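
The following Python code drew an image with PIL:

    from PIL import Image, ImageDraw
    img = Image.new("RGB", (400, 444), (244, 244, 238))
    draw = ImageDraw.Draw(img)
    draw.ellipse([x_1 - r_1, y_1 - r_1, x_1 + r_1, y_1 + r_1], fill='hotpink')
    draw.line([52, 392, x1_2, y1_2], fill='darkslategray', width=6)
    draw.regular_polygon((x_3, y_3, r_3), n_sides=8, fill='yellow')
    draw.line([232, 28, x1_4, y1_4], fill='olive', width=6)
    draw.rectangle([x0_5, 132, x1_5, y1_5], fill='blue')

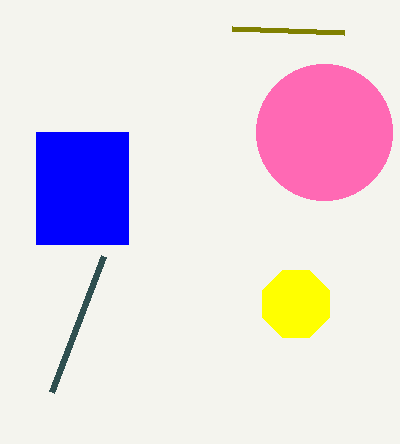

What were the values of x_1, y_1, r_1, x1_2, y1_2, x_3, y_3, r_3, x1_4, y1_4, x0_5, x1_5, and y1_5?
x_1 = 324
y_1 = 132
r_1 = 68
x1_2 = 104
y1_2 = 256
x_3 = 296
y_3 = 304
r_3 = 36
x1_4 = 344
y1_4 = 32
x0_5 = 36
x1_5 = 128
y1_5 = 244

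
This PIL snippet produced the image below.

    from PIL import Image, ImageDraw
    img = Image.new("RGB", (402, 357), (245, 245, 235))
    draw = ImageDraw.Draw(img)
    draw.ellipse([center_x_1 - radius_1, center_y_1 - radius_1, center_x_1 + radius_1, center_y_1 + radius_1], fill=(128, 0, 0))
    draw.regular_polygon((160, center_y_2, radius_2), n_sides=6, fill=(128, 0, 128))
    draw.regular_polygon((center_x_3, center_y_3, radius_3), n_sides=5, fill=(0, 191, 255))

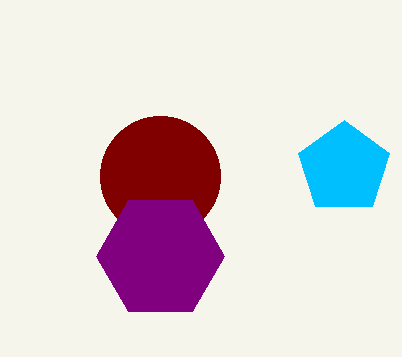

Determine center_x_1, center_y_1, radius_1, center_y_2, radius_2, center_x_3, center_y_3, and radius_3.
center_x_1 = 160, center_y_1 = 176, radius_1 = 60, center_y_2 = 256, radius_2 = 64, center_x_3 = 344, center_y_3 = 168, radius_3 = 48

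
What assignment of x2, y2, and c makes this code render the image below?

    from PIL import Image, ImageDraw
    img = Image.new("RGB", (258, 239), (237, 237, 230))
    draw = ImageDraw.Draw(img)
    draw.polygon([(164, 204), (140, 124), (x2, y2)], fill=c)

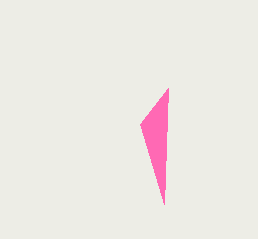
x2 = 168, y2 = 88, c = 'hotpink'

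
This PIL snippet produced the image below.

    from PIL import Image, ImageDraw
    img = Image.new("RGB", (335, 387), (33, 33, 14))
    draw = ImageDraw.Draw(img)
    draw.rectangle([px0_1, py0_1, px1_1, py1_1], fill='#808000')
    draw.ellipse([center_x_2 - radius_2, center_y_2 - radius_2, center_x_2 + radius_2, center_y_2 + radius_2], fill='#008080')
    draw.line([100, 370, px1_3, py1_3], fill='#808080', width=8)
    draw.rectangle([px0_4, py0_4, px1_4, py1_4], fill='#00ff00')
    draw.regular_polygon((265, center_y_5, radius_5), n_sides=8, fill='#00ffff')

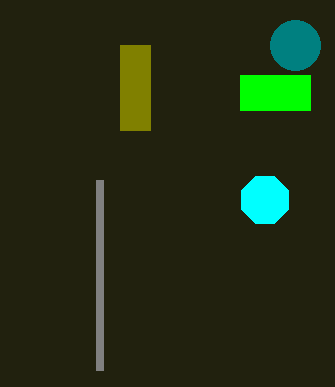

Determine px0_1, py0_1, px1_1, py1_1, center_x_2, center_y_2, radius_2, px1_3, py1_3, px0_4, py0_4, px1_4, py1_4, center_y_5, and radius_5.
px0_1 = 120, py0_1 = 45, px1_1 = 150, py1_1 = 130, center_x_2 = 295, center_y_2 = 45, radius_2 = 25, px1_3 = 100, py1_3 = 180, px0_4 = 240, py0_4 = 75, px1_4 = 310, py1_4 = 110, center_y_5 = 200, radius_5 = 25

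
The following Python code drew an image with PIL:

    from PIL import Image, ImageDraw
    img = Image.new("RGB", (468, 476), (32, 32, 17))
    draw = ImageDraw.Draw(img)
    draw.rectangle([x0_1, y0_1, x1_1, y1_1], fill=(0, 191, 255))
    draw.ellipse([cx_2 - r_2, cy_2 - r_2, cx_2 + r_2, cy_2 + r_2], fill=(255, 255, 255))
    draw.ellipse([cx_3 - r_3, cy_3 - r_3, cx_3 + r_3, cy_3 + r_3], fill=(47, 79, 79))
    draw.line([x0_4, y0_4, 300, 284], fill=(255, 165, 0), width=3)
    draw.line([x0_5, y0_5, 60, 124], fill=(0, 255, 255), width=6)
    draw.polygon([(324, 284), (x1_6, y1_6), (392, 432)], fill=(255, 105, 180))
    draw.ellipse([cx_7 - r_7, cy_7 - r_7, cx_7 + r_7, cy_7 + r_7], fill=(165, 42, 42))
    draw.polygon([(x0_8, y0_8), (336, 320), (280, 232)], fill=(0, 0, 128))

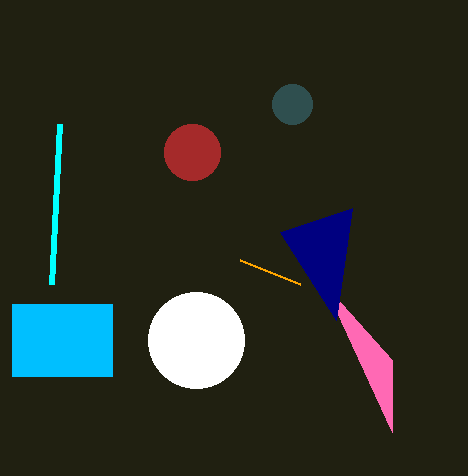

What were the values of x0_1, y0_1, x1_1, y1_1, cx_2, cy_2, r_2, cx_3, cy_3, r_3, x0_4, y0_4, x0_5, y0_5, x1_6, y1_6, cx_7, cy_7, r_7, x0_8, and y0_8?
x0_1 = 12; y0_1 = 304; x1_1 = 112; y1_1 = 376; cx_2 = 196; cy_2 = 340; r_2 = 48; cx_3 = 292; cy_3 = 104; r_3 = 20; x0_4 = 240; y0_4 = 260; x0_5 = 52; y0_5 = 284; x1_6 = 392; y1_6 = 360; cx_7 = 192; cy_7 = 152; r_7 = 28; x0_8 = 352; y0_8 = 208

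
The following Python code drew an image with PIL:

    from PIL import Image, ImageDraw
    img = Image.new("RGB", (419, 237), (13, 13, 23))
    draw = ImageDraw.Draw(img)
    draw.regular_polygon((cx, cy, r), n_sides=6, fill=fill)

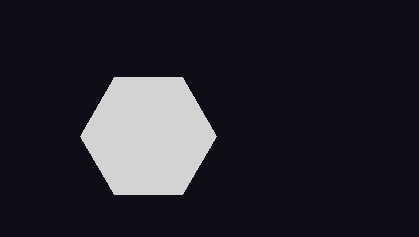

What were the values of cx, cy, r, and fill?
cx = 148
cy = 136
r = 68
fill = 'lightgray'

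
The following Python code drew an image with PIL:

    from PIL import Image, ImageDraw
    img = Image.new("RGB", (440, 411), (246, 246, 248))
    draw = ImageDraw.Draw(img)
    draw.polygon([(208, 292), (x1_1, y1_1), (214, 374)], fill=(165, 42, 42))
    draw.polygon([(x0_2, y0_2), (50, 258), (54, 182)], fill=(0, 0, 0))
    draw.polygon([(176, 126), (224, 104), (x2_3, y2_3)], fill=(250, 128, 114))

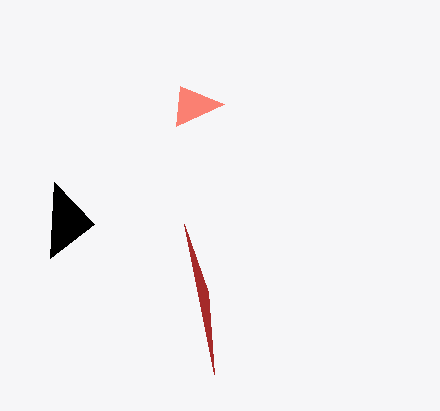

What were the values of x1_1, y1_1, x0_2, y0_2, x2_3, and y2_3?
x1_1 = 184, y1_1 = 224, x0_2 = 94, y0_2 = 224, x2_3 = 180, y2_3 = 86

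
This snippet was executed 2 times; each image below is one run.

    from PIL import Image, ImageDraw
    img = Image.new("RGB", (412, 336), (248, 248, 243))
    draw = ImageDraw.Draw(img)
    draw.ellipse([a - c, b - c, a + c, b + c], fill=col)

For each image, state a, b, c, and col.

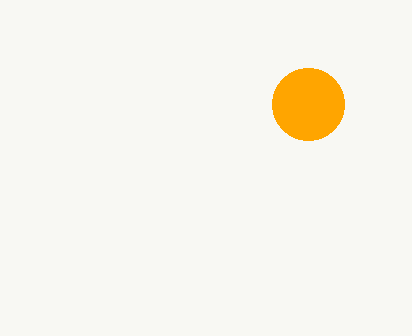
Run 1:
a = 308, b = 104, c = 36, col = 'orange'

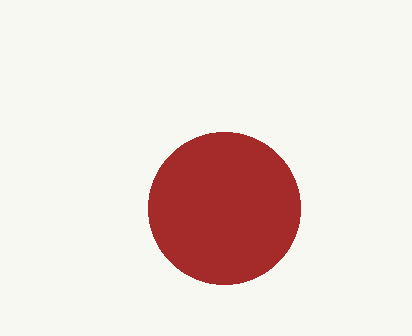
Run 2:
a = 224; b = 208; c = 76; col = 'brown'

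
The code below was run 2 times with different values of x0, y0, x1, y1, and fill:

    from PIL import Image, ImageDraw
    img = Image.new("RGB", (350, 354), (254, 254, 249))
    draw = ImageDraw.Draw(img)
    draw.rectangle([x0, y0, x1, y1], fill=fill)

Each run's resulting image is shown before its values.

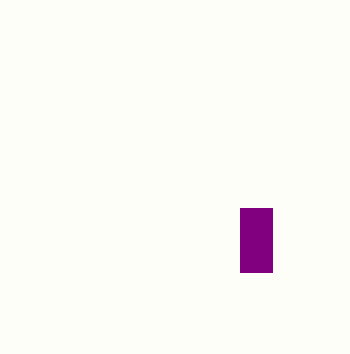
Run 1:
x0 = 240, y0 = 208, x1 = 272, y1 = 272, fill = 'purple'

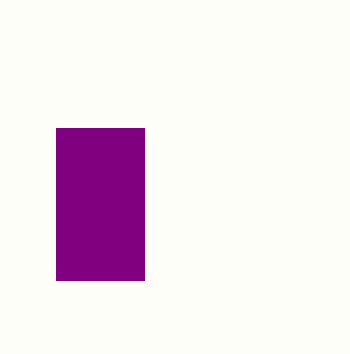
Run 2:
x0 = 56, y0 = 128, x1 = 144, y1 = 280, fill = 'purple'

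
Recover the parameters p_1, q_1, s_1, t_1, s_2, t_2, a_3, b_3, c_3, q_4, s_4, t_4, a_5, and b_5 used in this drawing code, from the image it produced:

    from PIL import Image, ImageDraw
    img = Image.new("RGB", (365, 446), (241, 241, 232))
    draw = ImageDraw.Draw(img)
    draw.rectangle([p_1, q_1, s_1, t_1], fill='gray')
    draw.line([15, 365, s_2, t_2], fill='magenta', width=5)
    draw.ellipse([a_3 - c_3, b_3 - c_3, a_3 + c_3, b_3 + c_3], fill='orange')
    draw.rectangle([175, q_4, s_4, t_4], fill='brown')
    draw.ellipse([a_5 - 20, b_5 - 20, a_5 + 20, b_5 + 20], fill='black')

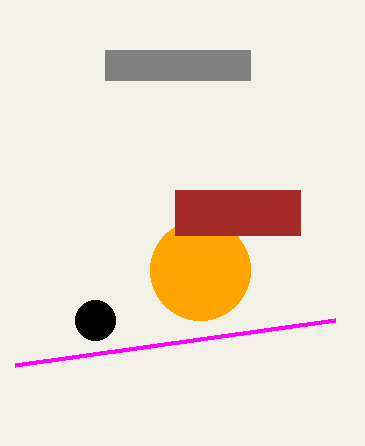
p_1 = 105
q_1 = 50
s_1 = 250
t_1 = 80
s_2 = 335
t_2 = 320
a_3 = 200
b_3 = 270
c_3 = 50
q_4 = 190
s_4 = 300
t_4 = 235
a_5 = 95
b_5 = 320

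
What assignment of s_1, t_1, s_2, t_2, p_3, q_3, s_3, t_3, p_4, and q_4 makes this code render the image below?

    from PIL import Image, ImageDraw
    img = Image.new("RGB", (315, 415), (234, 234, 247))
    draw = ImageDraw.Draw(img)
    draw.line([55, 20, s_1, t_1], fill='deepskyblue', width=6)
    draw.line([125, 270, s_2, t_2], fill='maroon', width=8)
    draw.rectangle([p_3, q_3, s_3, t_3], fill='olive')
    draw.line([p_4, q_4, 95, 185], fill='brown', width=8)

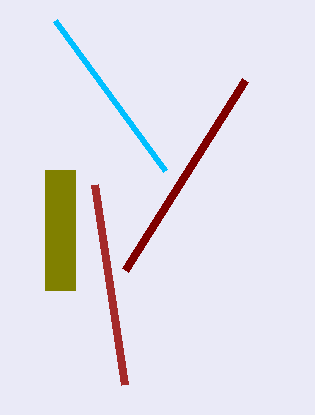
s_1 = 165, t_1 = 170, s_2 = 245, t_2 = 80, p_3 = 45, q_3 = 170, s_3 = 75, t_3 = 290, p_4 = 125, q_4 = 385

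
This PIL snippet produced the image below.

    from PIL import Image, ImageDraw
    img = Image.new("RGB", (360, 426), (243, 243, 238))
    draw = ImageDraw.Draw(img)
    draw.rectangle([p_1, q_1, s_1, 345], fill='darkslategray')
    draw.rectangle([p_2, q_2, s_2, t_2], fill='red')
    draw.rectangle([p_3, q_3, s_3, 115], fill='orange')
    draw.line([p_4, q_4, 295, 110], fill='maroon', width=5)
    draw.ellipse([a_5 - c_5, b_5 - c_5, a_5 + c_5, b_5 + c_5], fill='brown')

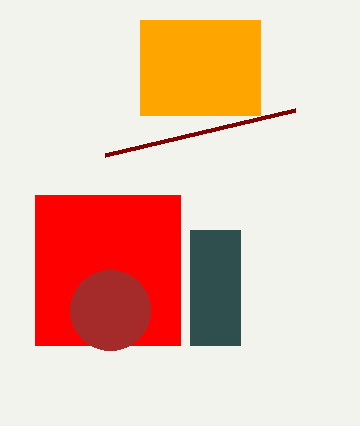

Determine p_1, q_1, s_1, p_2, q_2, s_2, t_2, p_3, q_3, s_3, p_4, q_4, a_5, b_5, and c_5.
p_1 = 190
q_1 = 230
s_1 = 240
p_2 = 35
q_2 = 195
s_2 = 180
t_2 = 345
p_3 = 140
q_3 = 20
s_3 = 260
p_4 = 105
q_4 = 155
a_5 = 110
b_5 = 310
c_5 = 40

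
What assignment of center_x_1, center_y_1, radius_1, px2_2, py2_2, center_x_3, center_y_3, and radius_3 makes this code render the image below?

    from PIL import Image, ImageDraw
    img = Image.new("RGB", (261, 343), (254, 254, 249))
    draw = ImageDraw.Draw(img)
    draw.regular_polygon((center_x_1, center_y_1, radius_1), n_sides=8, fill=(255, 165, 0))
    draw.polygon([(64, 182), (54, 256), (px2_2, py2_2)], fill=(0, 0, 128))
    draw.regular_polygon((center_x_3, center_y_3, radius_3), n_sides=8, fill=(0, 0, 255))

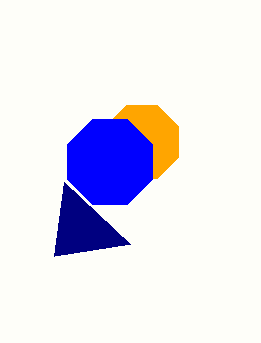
center_x_1 = 142, center_y_1 = 142, radius_1 = 40, px2_2 = 130, py2_2 = 244, center_x_3 = 110, center_y_3 = 162, radius_3 = 46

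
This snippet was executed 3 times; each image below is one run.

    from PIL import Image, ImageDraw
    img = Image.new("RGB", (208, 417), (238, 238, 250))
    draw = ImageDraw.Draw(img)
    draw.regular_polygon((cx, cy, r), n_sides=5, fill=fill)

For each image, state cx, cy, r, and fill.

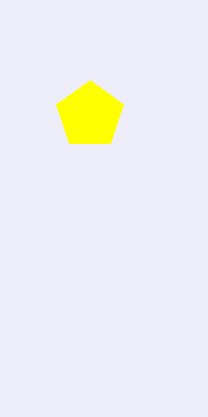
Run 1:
cx = 90, cy = 115, r = 35, fill = 'yellow'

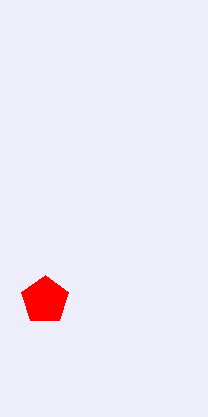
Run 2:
cx = 45; cy = 300; r = 25; fill = 'red'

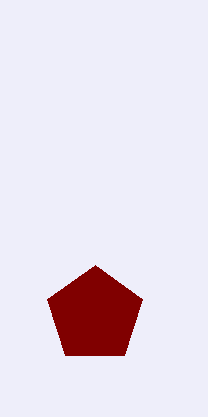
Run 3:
cx = 95
cy = 315
r = 50
fill = 'maroon'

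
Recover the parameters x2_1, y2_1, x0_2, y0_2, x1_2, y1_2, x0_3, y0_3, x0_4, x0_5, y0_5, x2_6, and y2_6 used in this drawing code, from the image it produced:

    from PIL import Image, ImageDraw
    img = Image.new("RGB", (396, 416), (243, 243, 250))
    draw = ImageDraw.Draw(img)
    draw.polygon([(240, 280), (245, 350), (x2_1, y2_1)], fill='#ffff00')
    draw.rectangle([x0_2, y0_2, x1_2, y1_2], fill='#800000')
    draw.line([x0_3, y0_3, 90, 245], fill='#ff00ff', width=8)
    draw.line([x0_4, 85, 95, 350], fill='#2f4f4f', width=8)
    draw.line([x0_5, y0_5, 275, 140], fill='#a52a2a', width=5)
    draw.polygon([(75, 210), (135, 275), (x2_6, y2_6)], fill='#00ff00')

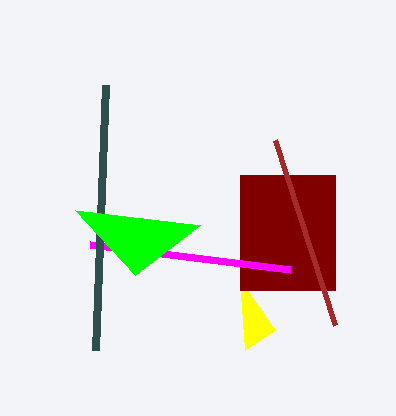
x2_1 = 275, y2_1 = 330, x0_2 = 240, y0_2 = 175, x1_2 = 335, y1_2 = 290, x0_3 = 290, y0_3 = 270, x0_4 = 105, x0_5 = 335, y0_5 = 325, x2_6 = 200, y2_6 = 225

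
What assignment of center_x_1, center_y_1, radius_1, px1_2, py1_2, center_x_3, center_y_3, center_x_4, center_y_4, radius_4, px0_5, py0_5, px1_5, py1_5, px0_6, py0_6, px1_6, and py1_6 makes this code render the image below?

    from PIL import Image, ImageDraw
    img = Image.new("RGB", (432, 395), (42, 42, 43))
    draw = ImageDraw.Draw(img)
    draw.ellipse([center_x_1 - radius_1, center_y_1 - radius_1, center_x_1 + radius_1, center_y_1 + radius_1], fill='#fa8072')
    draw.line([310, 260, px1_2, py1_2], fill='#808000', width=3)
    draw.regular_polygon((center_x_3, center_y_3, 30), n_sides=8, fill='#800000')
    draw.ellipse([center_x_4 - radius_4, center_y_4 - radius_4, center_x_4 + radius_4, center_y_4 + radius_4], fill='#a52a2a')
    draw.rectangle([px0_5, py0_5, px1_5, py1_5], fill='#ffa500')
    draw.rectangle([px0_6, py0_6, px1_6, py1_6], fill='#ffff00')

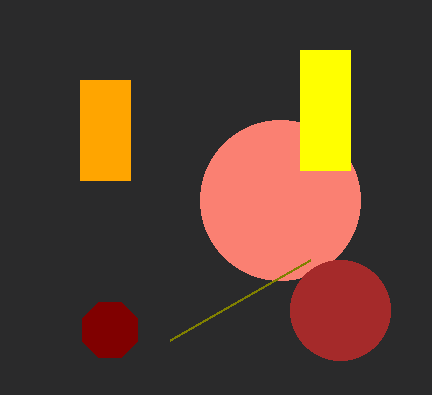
center_x_1 = 280; center_y_1 = 200; radius_1 = 80; px1_2 = 170; py1_2 = 340; center_x_3 = 110; center_y_3 = 330; center_x_4 = 340; center_y_4 = 310; radius_4 = 50; px0_5 = 80; py0_5 = 80; px1_5 = 130; py1_5 = 180; px0_6 = 300; py0_6 = 50; px1_6 = 350; py1_6 = 170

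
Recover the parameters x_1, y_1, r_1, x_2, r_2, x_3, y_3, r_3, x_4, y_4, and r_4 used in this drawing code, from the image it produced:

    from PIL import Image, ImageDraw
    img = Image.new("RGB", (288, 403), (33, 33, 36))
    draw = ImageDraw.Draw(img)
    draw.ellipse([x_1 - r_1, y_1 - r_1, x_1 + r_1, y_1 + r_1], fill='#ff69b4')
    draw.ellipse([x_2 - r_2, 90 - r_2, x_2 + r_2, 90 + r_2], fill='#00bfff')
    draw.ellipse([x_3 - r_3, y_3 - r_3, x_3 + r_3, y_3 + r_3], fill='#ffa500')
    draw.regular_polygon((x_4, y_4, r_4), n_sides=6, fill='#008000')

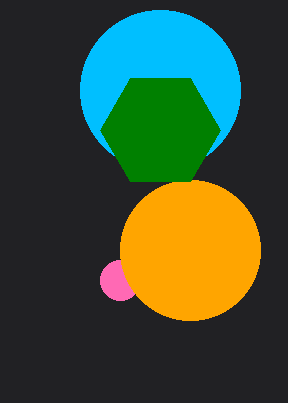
x_1 = 120, y_1 = 280, r_1 = 20, x_2 = 160, r_2 = 80, x_3 = 190, y_3 = 250, r_3 = 70, x_4 = 160, y_4 = 130, r_4 = 60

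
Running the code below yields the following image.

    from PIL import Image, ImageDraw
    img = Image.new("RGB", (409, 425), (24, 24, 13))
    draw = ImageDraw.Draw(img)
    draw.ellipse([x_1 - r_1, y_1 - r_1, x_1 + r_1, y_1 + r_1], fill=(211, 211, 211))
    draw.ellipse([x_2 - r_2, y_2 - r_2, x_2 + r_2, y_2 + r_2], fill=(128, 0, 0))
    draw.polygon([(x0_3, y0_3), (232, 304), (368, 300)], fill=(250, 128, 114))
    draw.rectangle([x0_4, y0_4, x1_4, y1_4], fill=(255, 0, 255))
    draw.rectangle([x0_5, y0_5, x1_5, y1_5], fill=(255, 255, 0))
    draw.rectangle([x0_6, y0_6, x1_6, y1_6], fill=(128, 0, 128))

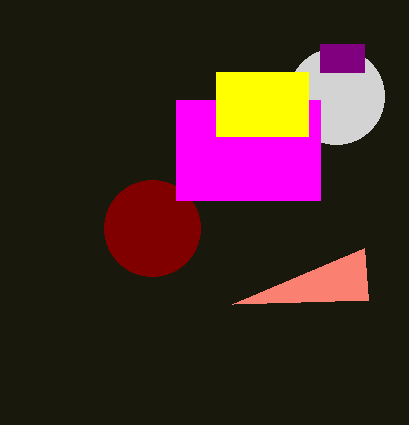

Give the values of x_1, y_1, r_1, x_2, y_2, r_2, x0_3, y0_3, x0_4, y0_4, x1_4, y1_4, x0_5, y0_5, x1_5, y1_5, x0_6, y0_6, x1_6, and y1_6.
x_1 = 336
y_1 = 96
r_1 = 48
x_2 = 152
y_2 = 228
r_2 = 48
x0_3 = 364
y0_3 = 248
x0_4 = 176
y0_4 = 100
x1_4 = 320
y1_4 = 200
x0_5 = 216
y0_5 = 72
x1_5 = 308
y1_5 = 136
x0_6 = 320
y0_6 = 44
x1_6 = 364
y1_6 = 72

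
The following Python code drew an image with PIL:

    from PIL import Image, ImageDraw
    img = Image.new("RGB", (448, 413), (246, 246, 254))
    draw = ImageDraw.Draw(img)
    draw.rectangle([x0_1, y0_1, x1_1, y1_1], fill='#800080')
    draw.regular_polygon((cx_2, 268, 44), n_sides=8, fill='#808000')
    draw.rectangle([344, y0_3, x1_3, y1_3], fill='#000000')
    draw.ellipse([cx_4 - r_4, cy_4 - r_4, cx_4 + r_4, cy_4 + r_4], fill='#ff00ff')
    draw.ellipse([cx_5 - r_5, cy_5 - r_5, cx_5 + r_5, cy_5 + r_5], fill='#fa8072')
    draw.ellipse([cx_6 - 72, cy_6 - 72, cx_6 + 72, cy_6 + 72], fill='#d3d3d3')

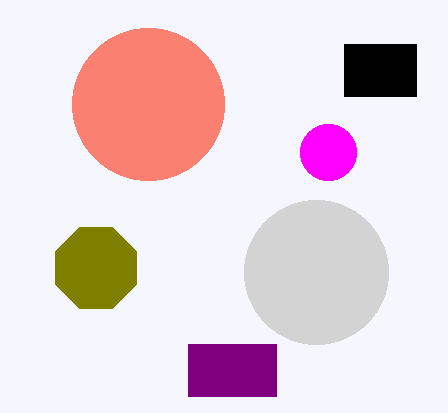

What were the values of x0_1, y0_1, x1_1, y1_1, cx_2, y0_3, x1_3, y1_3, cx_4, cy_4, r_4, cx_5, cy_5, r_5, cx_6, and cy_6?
x0_1 = 188, y0_1 = 344, x1_1 = 276, y1_1 = 396, cx_2 = 96, y0_3 = 44, x1_3 = 416, y1_3 = 96, cx_4 = 328, cy_4 = 152, r_4 = 28, cx_5 = 148, cy_5 = 104, r_5 = 76, cx_6 = 316, cy_6 = 272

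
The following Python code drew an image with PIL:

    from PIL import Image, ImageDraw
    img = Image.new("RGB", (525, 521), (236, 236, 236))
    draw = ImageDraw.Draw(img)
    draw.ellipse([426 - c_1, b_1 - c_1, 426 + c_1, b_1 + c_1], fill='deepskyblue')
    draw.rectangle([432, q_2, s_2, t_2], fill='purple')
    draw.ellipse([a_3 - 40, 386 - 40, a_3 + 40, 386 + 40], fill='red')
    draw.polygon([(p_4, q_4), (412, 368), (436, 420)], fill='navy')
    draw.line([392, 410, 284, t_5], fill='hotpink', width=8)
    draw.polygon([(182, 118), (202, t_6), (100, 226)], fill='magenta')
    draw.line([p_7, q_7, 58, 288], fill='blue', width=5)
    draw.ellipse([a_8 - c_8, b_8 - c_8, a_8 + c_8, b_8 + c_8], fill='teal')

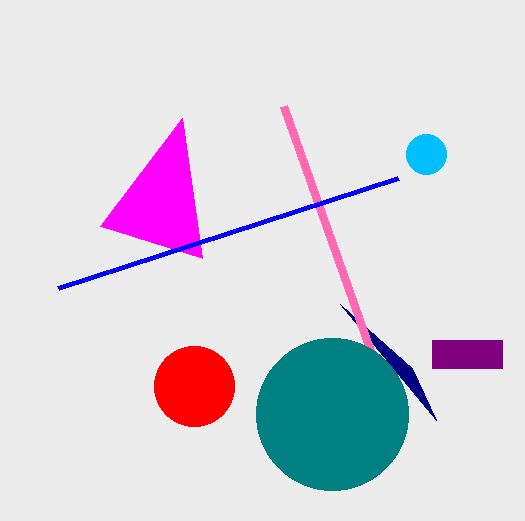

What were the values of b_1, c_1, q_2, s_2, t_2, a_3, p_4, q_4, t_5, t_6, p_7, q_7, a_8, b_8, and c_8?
b_1 = 154; c_1 = 20; q_2 = 340; s_2 = 502; t_2 = 368; a_3 = 194; p_4 = 340; q_4 = 304; t_5 = 106; t_6 = 258; p_7 = 398; q_7 = 178; a_8 = 332; b_8 = 414; c_8 = 76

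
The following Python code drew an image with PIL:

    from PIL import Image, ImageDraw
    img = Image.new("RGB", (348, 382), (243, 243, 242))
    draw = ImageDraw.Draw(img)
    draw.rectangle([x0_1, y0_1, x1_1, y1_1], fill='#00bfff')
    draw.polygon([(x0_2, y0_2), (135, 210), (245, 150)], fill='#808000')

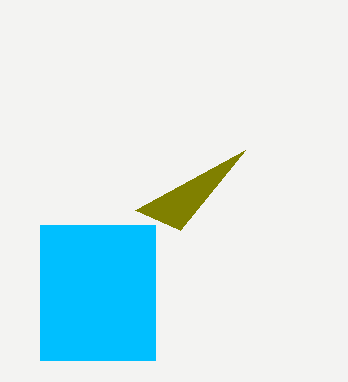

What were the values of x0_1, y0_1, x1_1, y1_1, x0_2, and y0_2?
x0_1 = 40; y0_1 = 225; x1_1 = 155; y1_1 = 360; x0_2 = 180; y0_2 = 230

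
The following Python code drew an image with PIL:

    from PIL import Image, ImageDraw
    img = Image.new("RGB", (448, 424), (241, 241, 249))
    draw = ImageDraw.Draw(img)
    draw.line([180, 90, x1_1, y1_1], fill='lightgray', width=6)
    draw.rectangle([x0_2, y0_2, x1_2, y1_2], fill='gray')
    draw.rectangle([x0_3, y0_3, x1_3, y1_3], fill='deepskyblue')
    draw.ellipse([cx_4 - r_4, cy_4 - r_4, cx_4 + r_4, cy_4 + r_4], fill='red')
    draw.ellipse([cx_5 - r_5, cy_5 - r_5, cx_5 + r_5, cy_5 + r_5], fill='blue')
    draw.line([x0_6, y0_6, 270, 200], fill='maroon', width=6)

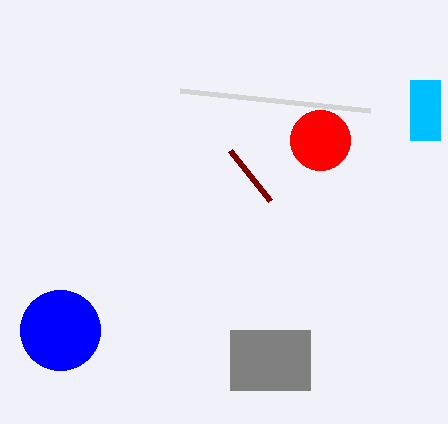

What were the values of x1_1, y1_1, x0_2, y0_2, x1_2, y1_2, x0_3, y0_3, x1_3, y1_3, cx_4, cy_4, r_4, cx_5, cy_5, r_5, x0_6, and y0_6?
x1_1 = 370; y1_1 = 110; x0_2 = 230; y0_2 = 330; x1_2 = 310; y1_2 = 390; x0_3 = 410; y0_3 = 80; x1_3 = 440; y1_3 = 140; cx_4 = 320; cy_4 = 140; r_4 = 30; cx_5 = 60; cy_5 = 330; r_5 = 40; x0_6 = 230; y0_6 = 150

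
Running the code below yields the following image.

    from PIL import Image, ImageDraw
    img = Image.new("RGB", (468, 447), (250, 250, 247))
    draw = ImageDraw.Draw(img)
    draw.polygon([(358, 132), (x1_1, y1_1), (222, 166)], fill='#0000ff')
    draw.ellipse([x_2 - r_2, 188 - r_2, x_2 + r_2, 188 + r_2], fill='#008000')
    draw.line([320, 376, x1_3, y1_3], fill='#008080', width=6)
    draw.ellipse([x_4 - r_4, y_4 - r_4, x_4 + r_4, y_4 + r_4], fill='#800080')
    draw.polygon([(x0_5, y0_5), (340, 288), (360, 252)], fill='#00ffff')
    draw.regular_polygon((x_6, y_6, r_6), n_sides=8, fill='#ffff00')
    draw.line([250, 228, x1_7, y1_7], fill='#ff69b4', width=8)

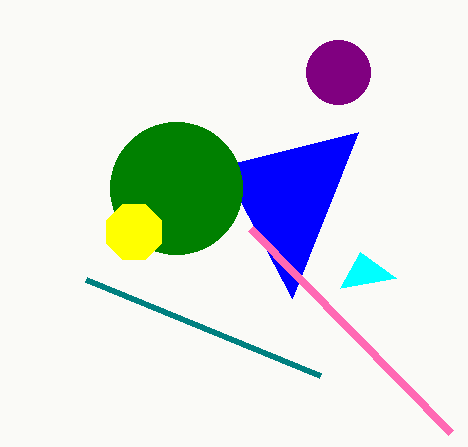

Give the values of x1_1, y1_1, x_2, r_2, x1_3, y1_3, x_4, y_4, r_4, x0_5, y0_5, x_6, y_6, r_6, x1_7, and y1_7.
x1_1 = 292
y1_1 = 298
x_2 = 176
r_2 = 66
x1_3 = 86
y1_3 = 280
x_4 = 338
y_4 = 72
r_4 = 32
x0_5 = 396
y0_5 = 278
x_6 = 134
y_6 = 232
r_6 = 30
x1_7 = 450
y1_7 = 432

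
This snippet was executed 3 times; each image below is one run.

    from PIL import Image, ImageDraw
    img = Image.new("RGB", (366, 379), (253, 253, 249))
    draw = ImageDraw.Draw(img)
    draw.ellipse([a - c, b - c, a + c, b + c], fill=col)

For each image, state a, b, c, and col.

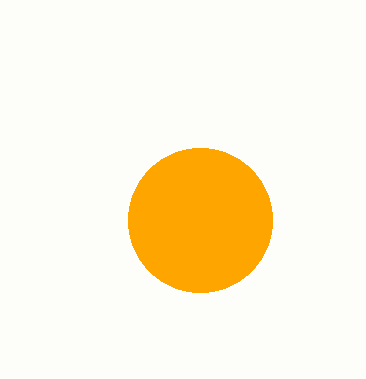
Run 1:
a = 200
b = 220
c = 72
col = 'orange'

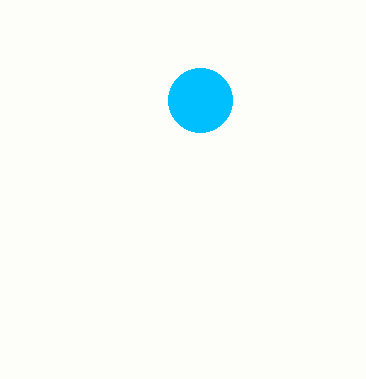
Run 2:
a = 200
b = 100
c = 32
col = 'deepskyblue'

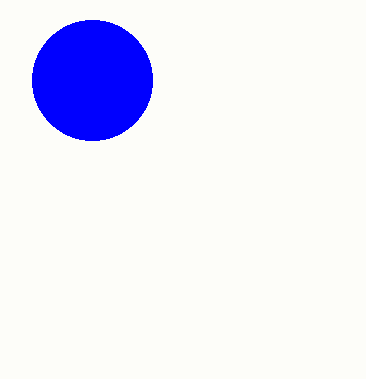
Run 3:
a = 92, b = 80, c = 60, col = 'blue'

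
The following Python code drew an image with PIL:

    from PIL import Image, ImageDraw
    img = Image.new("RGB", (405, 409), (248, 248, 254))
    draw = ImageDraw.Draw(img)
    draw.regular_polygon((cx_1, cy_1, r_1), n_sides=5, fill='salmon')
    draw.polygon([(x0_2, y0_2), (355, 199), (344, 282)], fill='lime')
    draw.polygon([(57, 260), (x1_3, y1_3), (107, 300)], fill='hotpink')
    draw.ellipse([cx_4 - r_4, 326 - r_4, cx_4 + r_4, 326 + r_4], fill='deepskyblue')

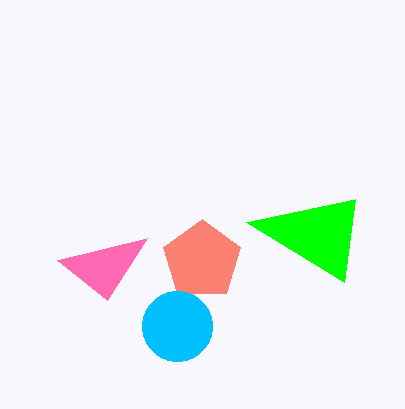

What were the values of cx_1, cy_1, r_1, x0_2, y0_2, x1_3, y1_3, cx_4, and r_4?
cx_1 = 202
cy_1 = 260
r_1 = 41
x0_2 = 246
y0_2 = 222
x1_3 = 147
y1_3 = 238
cx_4 = 177
r_4 = 35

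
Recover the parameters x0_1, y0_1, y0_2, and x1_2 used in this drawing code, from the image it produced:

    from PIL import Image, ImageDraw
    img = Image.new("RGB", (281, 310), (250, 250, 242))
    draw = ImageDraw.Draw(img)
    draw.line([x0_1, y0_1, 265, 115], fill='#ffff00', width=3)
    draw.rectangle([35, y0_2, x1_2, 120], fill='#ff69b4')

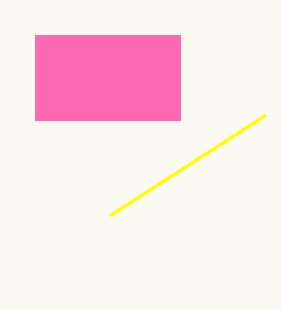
x0_1 = 110; y0_1 = 215; y0_2 = 35; x1_2 = 180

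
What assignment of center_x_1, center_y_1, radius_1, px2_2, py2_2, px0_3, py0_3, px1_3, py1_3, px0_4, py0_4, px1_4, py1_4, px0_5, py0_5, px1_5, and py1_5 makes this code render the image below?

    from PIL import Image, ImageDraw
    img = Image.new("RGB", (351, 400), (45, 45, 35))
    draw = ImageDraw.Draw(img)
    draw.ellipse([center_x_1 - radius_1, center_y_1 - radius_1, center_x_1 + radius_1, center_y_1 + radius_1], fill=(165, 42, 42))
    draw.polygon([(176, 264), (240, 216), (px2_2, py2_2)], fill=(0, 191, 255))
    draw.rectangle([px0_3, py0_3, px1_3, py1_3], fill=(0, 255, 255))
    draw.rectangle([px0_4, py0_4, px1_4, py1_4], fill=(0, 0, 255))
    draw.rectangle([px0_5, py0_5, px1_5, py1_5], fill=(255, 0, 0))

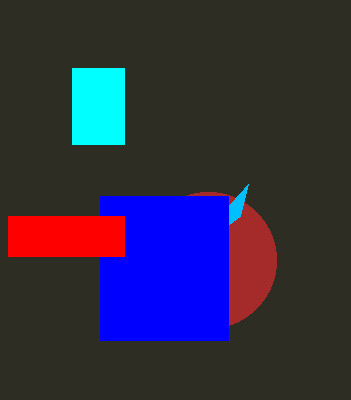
center_x_1 = 208
center_y_1 = 260
radius_1 = 68
px2_2 = 248
py2_2 = 184
px0_3 = 72
py0_3 = 68
px1_3 = 124
py1_3 = 144
px0_4 = 100
py0_4 = 196
px1_4 = 228
py1_4 = 340
px0_5 = 8
py0_5 = 216
px1_5 = 124
py1_5 = 256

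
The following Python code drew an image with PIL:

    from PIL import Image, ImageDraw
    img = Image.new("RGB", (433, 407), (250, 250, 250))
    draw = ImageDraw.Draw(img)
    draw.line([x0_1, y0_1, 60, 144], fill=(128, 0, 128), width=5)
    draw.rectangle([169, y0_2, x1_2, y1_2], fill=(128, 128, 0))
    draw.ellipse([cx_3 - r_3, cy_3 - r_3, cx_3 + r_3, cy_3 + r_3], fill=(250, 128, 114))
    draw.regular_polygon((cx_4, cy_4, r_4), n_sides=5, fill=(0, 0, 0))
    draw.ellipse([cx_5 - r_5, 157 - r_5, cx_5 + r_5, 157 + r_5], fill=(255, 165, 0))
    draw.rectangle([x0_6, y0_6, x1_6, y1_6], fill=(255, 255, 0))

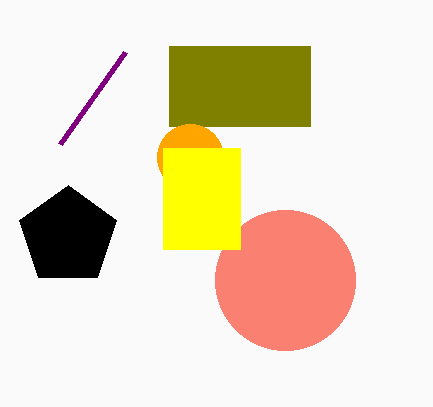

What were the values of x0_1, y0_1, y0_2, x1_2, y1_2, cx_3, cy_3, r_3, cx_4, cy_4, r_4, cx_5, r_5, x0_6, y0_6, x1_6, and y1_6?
x0_1 = 125
y0_1 = 52
y0_2 = 46
x1_2 = 310
y1_2 = 126
cx_3 = 285
cy_3 = 280
r_3 = 70
cx_4 = 68
cy_4 = 236
r_4 = 51
cx_5 = 190
r_5 = 33
x0_6 = 163
y0_6 = 148
x1_6 = 240
y1_6 = 249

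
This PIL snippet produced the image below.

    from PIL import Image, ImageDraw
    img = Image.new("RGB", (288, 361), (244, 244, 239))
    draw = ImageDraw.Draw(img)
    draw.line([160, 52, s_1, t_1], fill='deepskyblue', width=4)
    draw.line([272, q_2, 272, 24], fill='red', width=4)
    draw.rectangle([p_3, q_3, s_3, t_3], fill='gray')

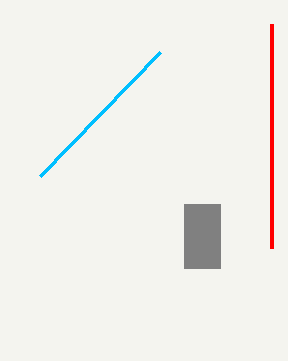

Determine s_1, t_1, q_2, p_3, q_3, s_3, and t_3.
s_1 = 40; t_1 = 176; q_2 = 248; p_3 = 184; q_3 = 204; s_3 = 220; t_3 = 268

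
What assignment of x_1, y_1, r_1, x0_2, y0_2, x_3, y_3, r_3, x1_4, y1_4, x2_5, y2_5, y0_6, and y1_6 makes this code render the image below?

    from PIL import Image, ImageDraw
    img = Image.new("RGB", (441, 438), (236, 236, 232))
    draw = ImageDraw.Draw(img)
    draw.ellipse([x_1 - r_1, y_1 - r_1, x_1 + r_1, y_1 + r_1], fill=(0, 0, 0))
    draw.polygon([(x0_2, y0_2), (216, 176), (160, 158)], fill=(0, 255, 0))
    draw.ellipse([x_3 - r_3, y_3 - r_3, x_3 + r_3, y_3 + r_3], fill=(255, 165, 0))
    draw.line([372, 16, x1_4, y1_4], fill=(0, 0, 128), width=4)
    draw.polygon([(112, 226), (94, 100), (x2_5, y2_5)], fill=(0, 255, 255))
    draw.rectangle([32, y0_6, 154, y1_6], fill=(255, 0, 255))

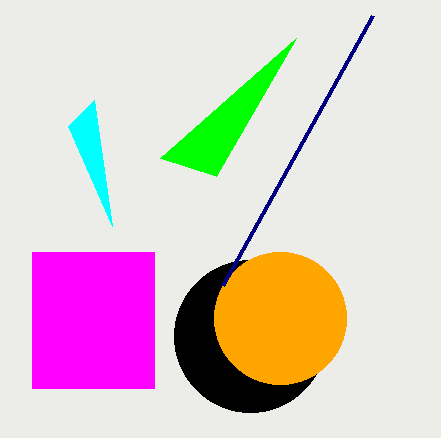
x_1 = 250, y_1 = 336, r_1 = 76, x0_2 = 296, y0_2 = 38, x_3 = 280, y_3 = 318, r_3 = 66, x1_4 = 222, y1_4 = 286, x2_5 = 68, y2_5 = 126, y0_6 = 252, y1_6 = 388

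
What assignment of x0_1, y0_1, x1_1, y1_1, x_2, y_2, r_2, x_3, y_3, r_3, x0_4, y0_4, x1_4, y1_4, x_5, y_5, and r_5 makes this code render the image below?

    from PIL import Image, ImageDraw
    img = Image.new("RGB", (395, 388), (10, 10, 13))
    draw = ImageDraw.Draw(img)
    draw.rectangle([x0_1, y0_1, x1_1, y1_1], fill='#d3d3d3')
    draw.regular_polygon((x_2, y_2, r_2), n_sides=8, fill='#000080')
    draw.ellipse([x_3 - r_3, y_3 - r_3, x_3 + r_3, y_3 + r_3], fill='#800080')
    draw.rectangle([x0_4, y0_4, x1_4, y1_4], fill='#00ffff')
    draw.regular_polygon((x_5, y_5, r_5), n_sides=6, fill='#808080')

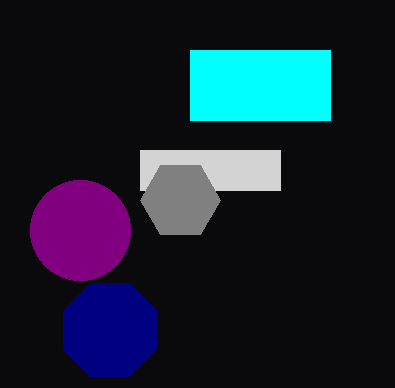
x0_1 = 140
y0_1 = 150
x1_1 = 280
y1_1 = 190
x_2 = 110
y_2 = 330
r_2 = 50
x_3 = 80
y_3 = 230
r_3 = 50
x0_4 = 190
y0_4 = 50
x1_4 = 330
y1_4 = 120
x_5 = 180
y_5 = 200
r_5 = 40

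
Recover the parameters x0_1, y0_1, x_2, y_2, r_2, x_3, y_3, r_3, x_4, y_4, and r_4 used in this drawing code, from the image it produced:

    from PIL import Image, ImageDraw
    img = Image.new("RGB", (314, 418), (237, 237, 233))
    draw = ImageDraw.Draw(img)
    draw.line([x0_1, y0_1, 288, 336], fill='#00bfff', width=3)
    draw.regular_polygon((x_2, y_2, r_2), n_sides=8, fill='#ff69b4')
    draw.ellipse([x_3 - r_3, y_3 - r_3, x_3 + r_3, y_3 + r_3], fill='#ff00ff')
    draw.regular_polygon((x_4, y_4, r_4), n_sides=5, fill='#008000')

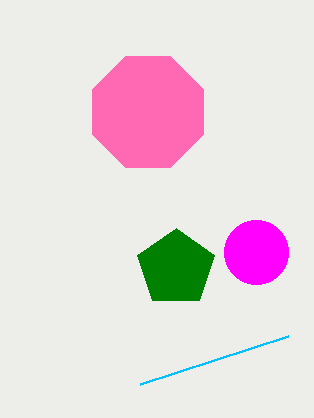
x0_1 = 140; y0_1 = 384; x_2 = 148; y_2 = 112; r_2 = 60; x_3 = 256; y_3 = 252; r_3 = 32; x_4 = 176; y_4 = 268; r_4 = 40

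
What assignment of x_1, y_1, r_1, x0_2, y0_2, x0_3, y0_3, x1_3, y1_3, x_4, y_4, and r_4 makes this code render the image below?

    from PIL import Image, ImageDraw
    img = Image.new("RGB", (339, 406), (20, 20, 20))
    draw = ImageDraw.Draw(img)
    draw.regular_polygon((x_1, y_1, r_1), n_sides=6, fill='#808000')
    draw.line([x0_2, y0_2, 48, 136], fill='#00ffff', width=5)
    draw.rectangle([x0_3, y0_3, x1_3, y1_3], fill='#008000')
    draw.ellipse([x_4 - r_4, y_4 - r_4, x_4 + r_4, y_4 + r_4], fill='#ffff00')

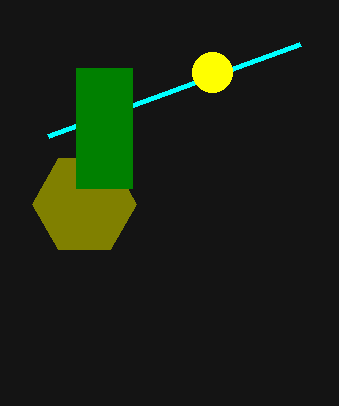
x_1 = 84, y_1 = 204, r_1 = 52, x0_2 = 300, y0_2 = 44, x0_3 = 76, y0_3 = 68, x1_3 = 132, y1_3 = 188, x_4 = 212, y_4 = 72, r_4 = 20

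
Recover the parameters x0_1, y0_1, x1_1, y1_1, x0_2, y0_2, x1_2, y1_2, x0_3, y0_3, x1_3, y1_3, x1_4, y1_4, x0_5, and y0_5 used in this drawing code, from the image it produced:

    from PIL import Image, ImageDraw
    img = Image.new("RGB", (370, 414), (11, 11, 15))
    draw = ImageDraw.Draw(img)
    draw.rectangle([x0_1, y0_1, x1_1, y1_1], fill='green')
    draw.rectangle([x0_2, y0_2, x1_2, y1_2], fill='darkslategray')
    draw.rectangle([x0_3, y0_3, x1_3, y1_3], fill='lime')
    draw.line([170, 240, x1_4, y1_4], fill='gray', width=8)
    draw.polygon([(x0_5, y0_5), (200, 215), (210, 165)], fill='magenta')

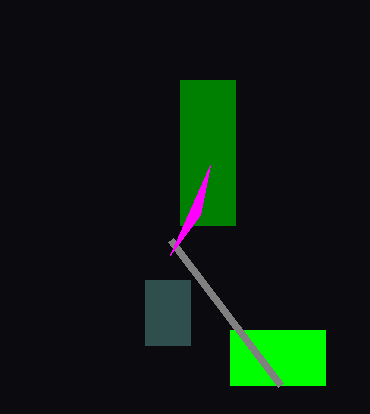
x0_1 = 180, y0_1 = 80, x1_1 = 235, y1_1 = 225, x0_2 = 145, y0_2 = 280, x1_2 = 190, y1_2 = 345, x0_3 = 230, y0_3 = 330, x1_3 = 325, y1_3 = 385, x1_4 = 280, y1_4 = 385, x0_5 = 170, y0_5 = 255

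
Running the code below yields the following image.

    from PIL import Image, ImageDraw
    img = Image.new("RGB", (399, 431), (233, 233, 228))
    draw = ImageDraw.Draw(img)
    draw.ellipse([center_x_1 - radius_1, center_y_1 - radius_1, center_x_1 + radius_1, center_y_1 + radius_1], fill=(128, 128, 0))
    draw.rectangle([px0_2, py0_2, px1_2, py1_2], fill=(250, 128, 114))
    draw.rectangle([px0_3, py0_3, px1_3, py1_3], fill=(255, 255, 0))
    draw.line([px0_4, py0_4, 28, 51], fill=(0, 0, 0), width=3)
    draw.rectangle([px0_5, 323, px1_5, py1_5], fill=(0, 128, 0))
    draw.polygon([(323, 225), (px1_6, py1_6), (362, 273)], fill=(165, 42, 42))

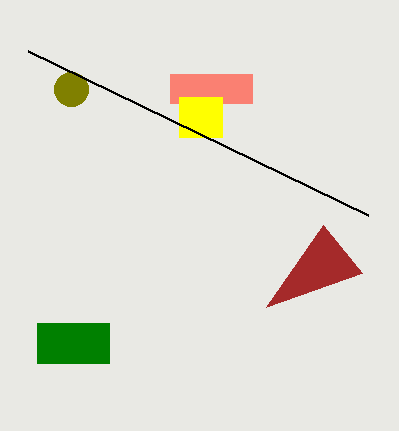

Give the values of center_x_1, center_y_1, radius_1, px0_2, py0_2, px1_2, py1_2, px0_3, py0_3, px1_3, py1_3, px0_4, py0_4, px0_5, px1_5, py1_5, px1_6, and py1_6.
center_x_1 = 71
center_y_1 = 89
radius_1 = 17
px0_2 = 170
py0_2 = 74
px1_2 = 252
py1_2 = 103
px0_3 = 179
py0_3 = 97
px1_3 = 222
py1_3 = 137
px0_4 = 368
py0_4 = 215
px0_5 = 37
px1_5 = 109
py1_5 = 363
px1_6 = 266
py1_6 = 307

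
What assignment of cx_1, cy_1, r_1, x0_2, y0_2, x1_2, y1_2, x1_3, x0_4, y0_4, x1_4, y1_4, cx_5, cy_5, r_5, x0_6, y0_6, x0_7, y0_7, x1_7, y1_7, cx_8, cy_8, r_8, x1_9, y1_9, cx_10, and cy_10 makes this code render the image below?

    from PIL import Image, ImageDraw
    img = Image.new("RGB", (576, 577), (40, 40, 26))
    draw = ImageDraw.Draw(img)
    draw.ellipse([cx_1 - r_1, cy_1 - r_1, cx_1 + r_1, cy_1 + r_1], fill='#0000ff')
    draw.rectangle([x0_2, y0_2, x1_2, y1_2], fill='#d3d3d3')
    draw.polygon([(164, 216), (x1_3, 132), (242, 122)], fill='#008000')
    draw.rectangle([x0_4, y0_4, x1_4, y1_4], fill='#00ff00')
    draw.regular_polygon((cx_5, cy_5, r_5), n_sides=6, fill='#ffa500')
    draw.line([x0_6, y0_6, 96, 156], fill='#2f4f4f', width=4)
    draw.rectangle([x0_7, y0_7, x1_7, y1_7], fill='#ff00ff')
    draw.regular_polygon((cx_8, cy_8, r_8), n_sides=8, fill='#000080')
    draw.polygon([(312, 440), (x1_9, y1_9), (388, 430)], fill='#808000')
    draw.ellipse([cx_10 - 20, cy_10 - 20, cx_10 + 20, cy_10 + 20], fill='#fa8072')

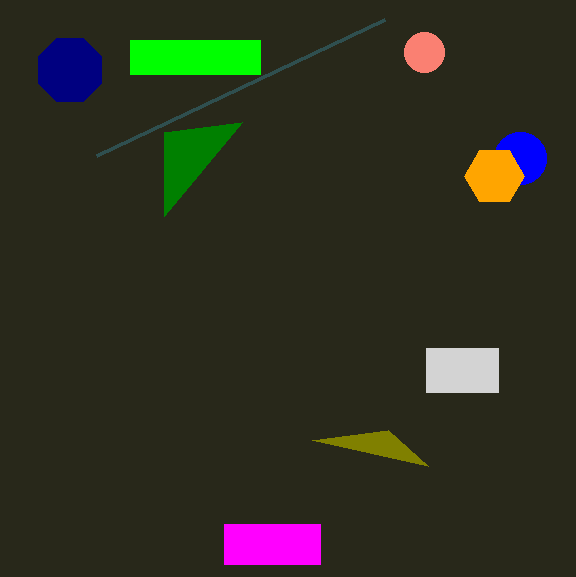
cx_1 = 520; cy_1 = 158; r_1 = 26; x0_2 = 426; y0_2 = 348; x1_2 = 498; y1_2 = 392; x1_3 = 164; x0_4 = 130; y0_4 = 40; x1_4 = 260; y1_4 = 74; cx_5 = 494; cy_5 = 176; r_5 = 30; x0_6 = 384; y0_6 = 20; x0_7 = 224; y0_7 = 524; x1_7 = 320; y1_7 = 564; cx_8 = 70; cy_8 = 70; r_8 = 34; x1_9 = 428; y1_9 = 466; cx_10 = 424; cy_10 = 52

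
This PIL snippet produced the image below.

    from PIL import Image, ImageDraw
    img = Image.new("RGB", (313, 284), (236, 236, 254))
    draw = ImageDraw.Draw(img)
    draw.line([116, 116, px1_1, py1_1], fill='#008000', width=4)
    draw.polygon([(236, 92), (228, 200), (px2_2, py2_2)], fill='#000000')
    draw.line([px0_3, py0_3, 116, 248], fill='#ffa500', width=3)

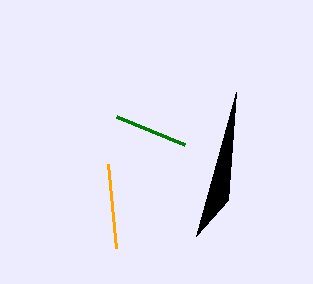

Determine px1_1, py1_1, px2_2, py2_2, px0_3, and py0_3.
px1_1 = 184, py1_1 = 144, px2_2 = 196, py2_2 = 236, px0_3 = 108, py0_3 = 164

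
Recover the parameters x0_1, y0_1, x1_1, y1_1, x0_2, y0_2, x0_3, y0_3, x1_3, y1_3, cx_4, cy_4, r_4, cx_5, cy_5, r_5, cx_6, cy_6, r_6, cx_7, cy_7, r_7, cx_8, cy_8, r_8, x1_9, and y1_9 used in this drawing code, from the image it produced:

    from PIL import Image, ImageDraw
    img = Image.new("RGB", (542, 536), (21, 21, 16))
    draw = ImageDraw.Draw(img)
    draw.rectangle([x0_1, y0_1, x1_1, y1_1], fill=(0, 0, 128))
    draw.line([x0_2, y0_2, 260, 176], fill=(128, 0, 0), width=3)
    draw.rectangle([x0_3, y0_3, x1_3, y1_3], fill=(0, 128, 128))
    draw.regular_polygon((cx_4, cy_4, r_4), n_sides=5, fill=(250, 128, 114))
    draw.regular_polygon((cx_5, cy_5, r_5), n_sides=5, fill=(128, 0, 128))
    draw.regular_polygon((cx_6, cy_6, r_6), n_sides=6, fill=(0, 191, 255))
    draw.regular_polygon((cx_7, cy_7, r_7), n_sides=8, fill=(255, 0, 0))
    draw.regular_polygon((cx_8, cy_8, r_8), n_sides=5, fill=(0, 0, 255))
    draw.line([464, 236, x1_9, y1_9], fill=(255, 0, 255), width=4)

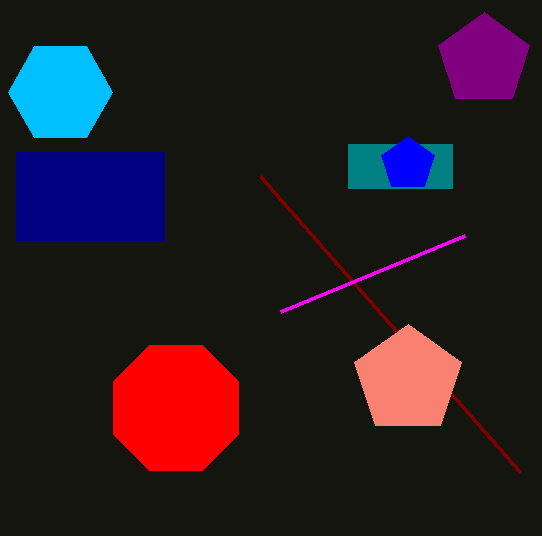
x0_1 = 16; y0_1 = 152; x1_1 = 164; y1_1 = 240; x0_2 = 520; y0_2 = 472; x0_3 = 348; y0_3 = 144; x1_3 = 452; y1_3 = 188; cx_4 = 408; cy_4 = 380; r_4 = 56; cx_5 = 484; cy_5 = 60; r_5 = 48; cx_6 = 60; cy_6 = 92; r_6 = 52; cx_7 = 176; cy_7 = 408; r_7 = 68; cx_8 = 408; cy_8 = 164; r_8 = 28; x1_9 = 280; y1_9 = 312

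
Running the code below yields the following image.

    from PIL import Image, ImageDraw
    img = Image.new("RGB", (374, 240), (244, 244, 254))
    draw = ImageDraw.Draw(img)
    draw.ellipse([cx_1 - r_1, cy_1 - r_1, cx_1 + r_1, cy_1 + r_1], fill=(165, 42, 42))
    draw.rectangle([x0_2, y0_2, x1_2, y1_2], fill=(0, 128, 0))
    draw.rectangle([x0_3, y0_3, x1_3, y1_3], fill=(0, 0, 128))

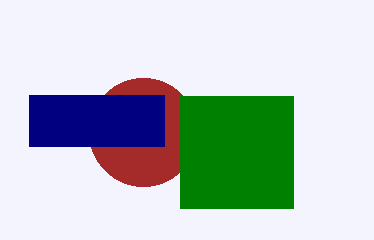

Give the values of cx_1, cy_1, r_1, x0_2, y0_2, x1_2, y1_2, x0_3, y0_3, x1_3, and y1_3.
cx_1 = 143, cy_1 = 132, r_1 = 54, x0_2 = 180, y0_2 = 96, x1_2 = 293, y1_2 = 208, x0_3 = 29, y0_3 = 95, x1_3 = 164, y1_3 = 146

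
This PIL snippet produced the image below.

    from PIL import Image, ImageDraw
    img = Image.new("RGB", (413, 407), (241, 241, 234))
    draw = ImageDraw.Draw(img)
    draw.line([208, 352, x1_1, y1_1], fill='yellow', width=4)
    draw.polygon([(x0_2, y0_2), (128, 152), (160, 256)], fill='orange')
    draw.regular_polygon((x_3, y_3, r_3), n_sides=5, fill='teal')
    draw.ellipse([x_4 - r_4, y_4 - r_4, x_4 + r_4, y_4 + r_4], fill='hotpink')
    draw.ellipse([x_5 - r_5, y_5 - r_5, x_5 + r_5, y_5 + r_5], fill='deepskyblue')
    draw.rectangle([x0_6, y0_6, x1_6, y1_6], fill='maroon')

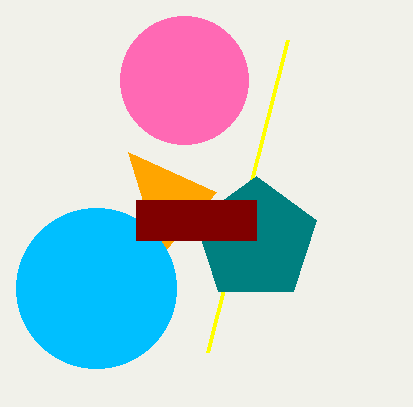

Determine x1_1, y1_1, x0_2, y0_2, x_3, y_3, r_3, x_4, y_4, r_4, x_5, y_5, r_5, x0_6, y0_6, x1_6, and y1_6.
x1_1 = 288, y1_1 = 40, x0_2 = 216, y0_2 = 192, x_3 = 256, y_3 = 240, r_3 = 64, x_4 = 184, y_4 = 80, r_4 = 64, x_5 = 96, y_5 = 288, r_5 = 80, x0_6 = 136, y0_6 = 200, x1_6 = 256, y1_6 = 240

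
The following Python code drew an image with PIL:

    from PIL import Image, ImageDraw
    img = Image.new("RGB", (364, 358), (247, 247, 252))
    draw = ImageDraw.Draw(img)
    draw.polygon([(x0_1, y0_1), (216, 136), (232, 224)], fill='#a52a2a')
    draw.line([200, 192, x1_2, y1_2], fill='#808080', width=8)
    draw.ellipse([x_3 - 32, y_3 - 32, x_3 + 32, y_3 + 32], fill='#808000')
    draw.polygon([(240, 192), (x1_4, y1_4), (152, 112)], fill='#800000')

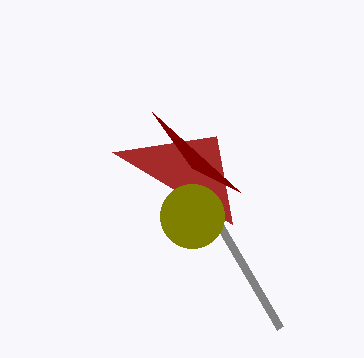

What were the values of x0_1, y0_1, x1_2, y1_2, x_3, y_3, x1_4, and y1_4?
x0_1 = 112; y0_1 = 152; x1_2 = 280; y1_2 = 328; x_3 = 192; y_3 = 216; x1_4 = 192; y1_4 = 168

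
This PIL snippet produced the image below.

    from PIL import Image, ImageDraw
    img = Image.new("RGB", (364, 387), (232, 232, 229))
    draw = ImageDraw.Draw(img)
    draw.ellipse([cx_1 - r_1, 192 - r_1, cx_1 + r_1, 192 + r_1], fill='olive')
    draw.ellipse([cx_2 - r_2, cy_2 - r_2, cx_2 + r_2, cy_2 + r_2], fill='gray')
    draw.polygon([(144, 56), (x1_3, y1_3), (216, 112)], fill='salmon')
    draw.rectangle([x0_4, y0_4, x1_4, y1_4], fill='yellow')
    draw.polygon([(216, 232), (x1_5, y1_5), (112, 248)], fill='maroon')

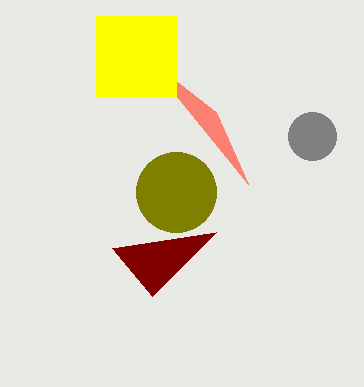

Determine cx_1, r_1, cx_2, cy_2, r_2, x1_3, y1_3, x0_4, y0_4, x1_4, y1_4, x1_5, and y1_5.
cx_1 = 176; r_1 = 40; cx_2 = 312; cy_2 = 136; r_2 = 24; x1_3 = 248; y1_3 = 184; x0_4 = 96; y0_4 = 16; x1_4 = 176; y1_4 = 96; x1_5 = 152; y1_5 = 296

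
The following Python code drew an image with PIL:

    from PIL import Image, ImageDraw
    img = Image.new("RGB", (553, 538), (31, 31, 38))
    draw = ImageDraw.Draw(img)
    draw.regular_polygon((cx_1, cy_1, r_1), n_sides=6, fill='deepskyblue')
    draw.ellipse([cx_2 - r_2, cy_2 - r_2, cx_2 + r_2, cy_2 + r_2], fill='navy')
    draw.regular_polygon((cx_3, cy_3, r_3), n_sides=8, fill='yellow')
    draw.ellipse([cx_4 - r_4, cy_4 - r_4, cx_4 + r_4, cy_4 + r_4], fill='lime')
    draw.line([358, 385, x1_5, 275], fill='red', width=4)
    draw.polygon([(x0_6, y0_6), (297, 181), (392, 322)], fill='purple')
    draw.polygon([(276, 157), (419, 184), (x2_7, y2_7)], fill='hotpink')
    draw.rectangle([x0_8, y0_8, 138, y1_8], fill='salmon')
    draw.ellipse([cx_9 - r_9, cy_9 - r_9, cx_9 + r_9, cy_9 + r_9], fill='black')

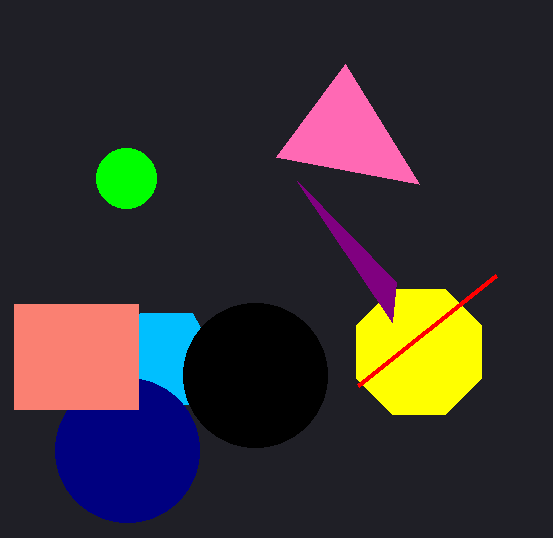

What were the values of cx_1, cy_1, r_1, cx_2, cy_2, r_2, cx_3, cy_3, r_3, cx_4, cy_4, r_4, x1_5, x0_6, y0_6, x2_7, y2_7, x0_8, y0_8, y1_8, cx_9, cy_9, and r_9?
cx_1 = 166
cy_1 = 359
r_1 = 52
cx_2 = 127
cy_2 = 450
r_2 = 72
cx_3 = 419
cy_3 = 352
r_3 = 68
cx_4 = 126
cy_4 = 178
r_4 = 30
x1_5 = 496
x0_6 = 396
y0_6 = 282
x2_7 = 345
y2_7 = 64
x0_8 = 14
y0_8 = 304
y1_8 = 409
cx_9 = 255
cy_9 = 375
r_9 = 72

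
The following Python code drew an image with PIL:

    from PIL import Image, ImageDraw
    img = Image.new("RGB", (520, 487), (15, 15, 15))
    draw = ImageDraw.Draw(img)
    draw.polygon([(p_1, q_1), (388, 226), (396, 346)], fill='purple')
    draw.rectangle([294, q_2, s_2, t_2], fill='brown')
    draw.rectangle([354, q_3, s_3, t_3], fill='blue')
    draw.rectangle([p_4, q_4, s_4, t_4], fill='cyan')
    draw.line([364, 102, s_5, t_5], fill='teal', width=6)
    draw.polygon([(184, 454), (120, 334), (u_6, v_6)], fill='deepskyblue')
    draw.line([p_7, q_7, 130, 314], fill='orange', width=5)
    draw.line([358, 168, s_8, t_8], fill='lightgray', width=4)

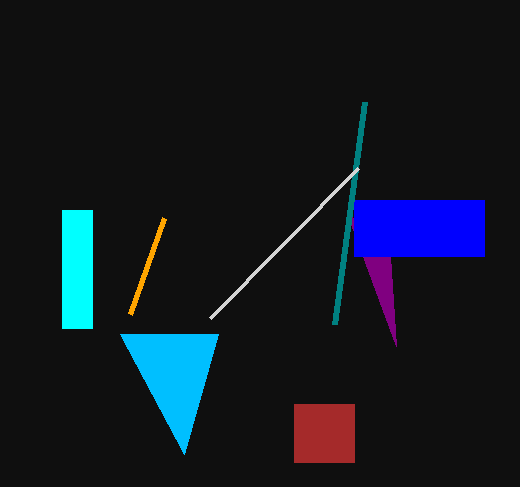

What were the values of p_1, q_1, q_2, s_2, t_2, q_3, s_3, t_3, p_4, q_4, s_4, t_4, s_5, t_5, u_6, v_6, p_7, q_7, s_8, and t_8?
p_1 = 348
q_1 = 216
q_2 = 404
s_2 = 354
t_2 = 462
q_3 = 200
s_3 = 484
t_3 = 256
p_4 = 62
q_4 = 210
s_4 = 92
t_4 = 328
s_5 = 334
t_5 = 324
u_6 = 218
v_6 = 334
p_7 = 164
q_7 = 218
s_8 = 210
t_8 = 318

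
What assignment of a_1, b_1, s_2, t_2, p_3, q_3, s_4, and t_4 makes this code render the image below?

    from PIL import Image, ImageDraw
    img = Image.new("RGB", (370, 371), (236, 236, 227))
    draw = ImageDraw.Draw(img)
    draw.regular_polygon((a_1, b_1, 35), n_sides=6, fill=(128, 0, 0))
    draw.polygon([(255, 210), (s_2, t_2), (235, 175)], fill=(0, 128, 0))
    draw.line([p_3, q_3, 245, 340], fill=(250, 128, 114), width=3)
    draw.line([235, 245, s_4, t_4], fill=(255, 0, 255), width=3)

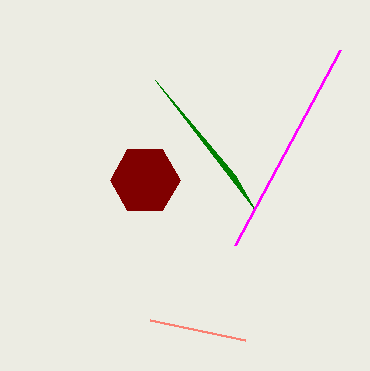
a_1 = 145, b_1 = 180, s_2 = 155, t_2 = 80, p_3 = 150, q_3 = 320, s_4 = 340, t_4 = 50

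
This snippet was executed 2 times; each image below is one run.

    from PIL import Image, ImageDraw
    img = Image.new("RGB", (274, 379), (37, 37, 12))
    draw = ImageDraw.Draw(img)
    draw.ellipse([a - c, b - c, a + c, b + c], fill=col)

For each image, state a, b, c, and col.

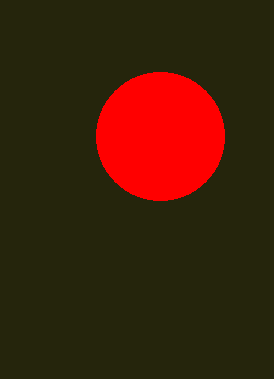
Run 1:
a = 160
b = 136
c = 64
col = 'red'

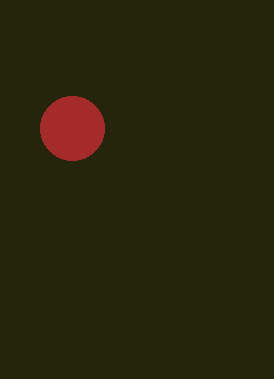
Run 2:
a = 72, b = 128, c = 32, col = 'brown'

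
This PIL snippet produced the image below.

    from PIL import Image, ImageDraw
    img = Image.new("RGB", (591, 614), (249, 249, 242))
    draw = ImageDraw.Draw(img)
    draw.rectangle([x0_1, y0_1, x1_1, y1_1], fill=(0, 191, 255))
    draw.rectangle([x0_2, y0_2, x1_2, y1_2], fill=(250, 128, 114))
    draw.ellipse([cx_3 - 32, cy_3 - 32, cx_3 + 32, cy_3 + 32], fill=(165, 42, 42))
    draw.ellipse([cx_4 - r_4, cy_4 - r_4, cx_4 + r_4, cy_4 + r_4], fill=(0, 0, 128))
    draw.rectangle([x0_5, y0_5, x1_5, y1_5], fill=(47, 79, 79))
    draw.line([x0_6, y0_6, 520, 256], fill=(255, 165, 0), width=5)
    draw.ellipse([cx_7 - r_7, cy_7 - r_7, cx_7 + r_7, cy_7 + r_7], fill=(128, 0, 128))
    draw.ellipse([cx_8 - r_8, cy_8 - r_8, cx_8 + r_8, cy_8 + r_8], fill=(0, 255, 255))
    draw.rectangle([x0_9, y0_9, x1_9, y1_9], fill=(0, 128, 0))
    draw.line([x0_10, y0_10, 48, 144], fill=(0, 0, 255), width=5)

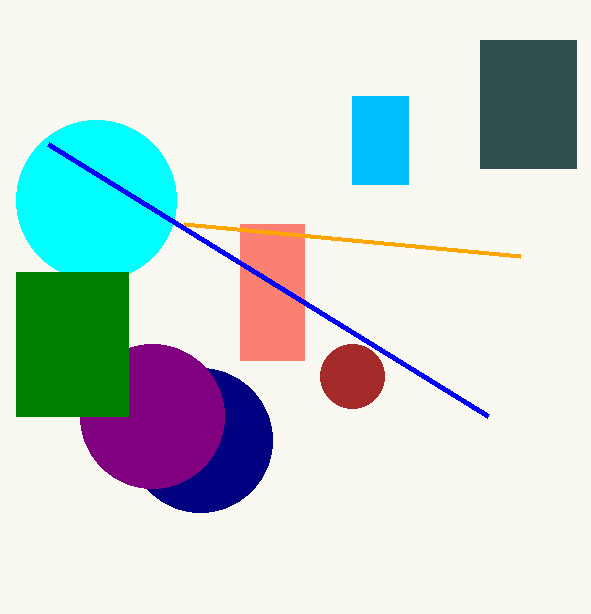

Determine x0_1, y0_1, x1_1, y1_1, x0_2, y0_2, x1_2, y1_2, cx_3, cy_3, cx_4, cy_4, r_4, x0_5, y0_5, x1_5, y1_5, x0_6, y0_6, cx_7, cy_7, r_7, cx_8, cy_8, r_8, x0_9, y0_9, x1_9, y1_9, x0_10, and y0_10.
x0_1 = 352, y0_1 = 96, x1_1 = 408, y1_1 = 184, x0_2 = 240, y0_2 = 224, x1_2 = 304, y1_2 = 360, cx_3 = 352, cy_3 = 376, cx_4 = 200, cy_4 = 440, r_4 = 72, x0_5 = 480, y0_5 = 40, x1_5 = 576, y1_5 = 168, x0_6 = 184, y0_6 = 224, cx_7 = 152, cy_7 = 416, r_7 = 72, cx_8 = 96, cy_8 = 200, r_8 = 80, x0_9 = 16, y0_9 = 272, x1_9 = 128, y1_9 = 416, x0_10 = 488, y0_10 = 416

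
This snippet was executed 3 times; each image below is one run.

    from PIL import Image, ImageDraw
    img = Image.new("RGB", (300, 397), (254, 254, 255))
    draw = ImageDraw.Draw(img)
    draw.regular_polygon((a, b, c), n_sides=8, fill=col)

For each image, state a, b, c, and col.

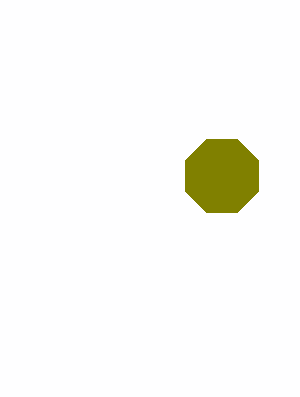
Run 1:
a = 222; b = 176; c = 40; col = 'olive'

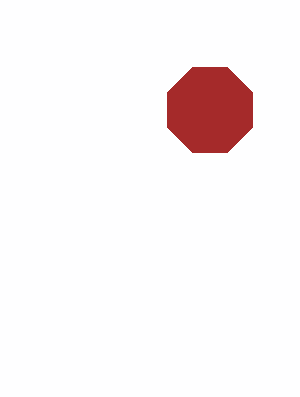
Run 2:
a = 210; b = 110; c = 46; col = 'brown'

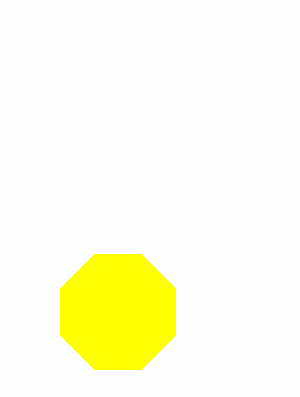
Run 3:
a = 118, b = 312, c = 62, col = 'yellow'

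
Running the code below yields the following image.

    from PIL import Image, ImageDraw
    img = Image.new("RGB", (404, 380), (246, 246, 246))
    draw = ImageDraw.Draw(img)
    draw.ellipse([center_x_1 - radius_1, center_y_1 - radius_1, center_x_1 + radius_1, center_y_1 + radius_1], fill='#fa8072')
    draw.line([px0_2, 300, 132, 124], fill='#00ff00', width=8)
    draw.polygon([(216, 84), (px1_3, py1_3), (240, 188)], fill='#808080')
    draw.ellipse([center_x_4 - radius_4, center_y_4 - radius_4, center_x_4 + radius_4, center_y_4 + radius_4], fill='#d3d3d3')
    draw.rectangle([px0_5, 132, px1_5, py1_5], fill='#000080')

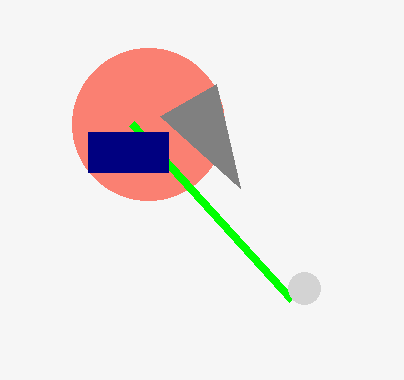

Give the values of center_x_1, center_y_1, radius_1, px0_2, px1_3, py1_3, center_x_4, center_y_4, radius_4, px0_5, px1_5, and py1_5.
center_x_1 = 148, center_y_1 = 124, radius_1 = 76, px0_2 = 292, px1_3 = 160, py1_3 = 116, center_x_4 = 304, center_y_4 = 288, radius_4 = 16, px0_5 = 88, px1_5 = 168, py1_5 = 172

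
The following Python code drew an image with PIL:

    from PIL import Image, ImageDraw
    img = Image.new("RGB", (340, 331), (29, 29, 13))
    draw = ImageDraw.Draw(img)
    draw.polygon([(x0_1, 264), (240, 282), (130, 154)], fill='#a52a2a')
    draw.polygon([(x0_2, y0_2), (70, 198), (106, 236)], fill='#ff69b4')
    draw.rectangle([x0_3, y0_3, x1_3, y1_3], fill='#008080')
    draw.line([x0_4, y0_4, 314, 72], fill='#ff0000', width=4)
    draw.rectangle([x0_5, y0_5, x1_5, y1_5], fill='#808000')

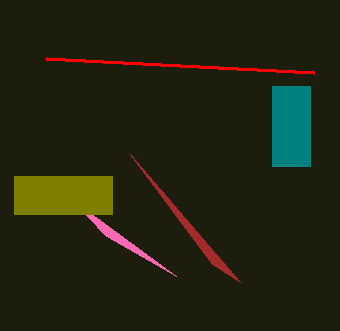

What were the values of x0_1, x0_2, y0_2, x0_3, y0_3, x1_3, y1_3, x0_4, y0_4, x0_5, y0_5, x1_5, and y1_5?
x0_1 = 212, x0_2 = 176, y0_2 = 276, x0_3 = 272, y0_3 = 86, x1_3 = 310, y1_3 = 166, x0_4 = 46, y0_4 = 58, x0_5 = 14, y0_5 = 176, x1_5 = 112, y1_5 = 214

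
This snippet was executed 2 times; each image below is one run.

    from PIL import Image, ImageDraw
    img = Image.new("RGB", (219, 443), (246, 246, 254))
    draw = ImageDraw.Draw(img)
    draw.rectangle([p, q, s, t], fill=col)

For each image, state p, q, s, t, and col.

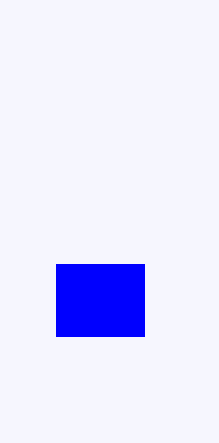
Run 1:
p = 56
q = 264
s = 144
t = 336
col = 'blue'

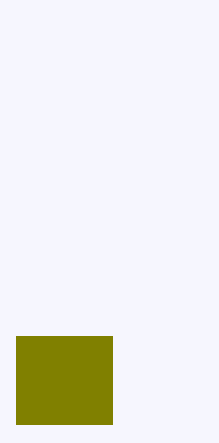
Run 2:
p = 16, q = 336, s = 112, t = 424, col = 'olive'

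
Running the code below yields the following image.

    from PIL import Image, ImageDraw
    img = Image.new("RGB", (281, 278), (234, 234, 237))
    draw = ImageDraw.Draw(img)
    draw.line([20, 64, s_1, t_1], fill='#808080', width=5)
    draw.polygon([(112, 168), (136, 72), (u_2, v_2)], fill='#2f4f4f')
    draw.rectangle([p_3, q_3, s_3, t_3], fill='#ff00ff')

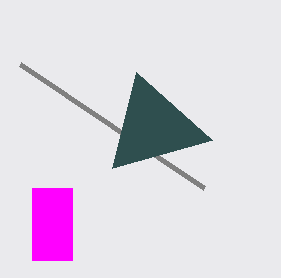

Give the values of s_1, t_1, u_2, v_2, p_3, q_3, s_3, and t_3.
s_1 = 204; t_1 = 188; u_2 = 212; v_2 = 140; p_3 = 32; q_3 = 188; s_3 = 72; t_3 = 260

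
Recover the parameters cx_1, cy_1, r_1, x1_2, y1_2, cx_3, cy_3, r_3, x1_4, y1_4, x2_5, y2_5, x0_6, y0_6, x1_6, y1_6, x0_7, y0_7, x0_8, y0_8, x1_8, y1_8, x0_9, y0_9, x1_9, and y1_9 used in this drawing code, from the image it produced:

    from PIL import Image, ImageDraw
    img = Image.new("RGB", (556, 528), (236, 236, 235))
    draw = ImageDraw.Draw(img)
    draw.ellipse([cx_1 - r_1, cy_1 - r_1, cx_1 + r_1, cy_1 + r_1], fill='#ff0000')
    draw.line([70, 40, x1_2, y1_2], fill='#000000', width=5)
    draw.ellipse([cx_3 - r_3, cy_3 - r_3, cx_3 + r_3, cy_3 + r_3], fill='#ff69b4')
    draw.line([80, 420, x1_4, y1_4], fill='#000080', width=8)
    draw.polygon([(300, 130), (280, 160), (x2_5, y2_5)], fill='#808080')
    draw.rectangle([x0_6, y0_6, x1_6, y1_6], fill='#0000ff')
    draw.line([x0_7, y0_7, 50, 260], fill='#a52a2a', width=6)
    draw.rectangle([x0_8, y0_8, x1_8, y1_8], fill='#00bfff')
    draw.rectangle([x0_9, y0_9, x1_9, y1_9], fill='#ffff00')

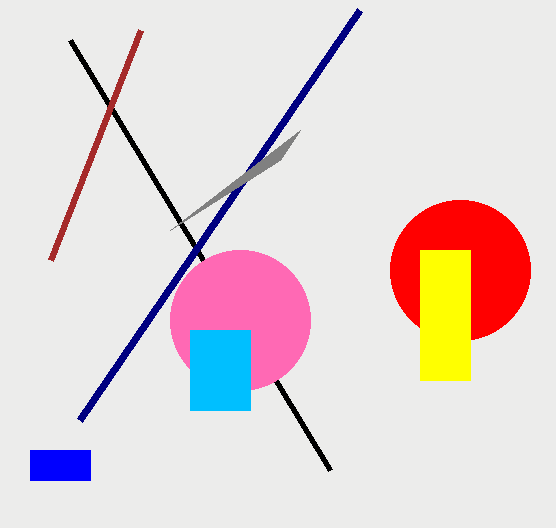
cx_1 = 460; cy_1 = 270; r_1 = 70; x1_2 = 330; y1_2 = 470; cx_3 = 240; cy_3 = 320; r_3 = 70; x1_4 = 360; y1_4 = 10; x2_5 = 170; y2_5 = 230; x0_6 = 30; y0_6 = 450; x1_6 = 90; y1_6 = 480; x0_7 = 140; y0_7 = 30; x0_8 = 190; y0_8 = 330; x1_8 = 250; y1_8 = 410; x0_9 = 420; y0_9 = 250; x1_9 = 470; y1_9 = 380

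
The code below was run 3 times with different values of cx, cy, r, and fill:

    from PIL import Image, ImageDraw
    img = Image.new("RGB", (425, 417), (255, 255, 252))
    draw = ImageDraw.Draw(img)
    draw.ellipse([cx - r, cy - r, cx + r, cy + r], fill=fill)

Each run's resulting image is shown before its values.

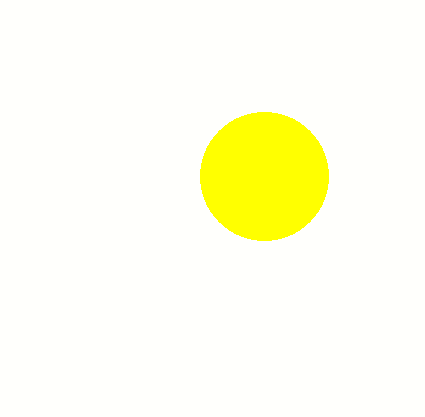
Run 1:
cx = 264, cy = 176, r = 64, fill = 'yellow'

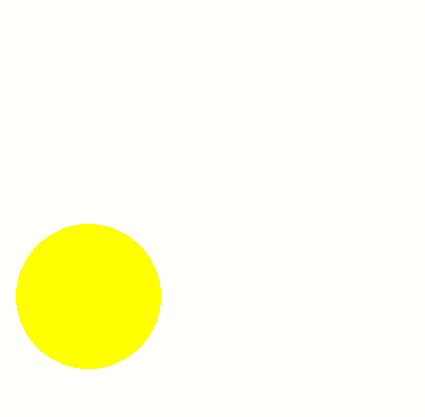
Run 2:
cx = 88, cy = 296, r = 72, fill = 'yellow'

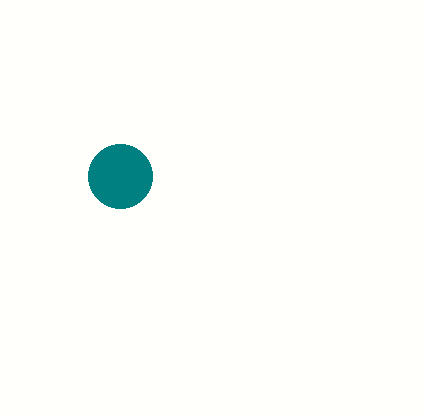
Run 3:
cx = 120, cy = 176, r = 32, fill = 'teal'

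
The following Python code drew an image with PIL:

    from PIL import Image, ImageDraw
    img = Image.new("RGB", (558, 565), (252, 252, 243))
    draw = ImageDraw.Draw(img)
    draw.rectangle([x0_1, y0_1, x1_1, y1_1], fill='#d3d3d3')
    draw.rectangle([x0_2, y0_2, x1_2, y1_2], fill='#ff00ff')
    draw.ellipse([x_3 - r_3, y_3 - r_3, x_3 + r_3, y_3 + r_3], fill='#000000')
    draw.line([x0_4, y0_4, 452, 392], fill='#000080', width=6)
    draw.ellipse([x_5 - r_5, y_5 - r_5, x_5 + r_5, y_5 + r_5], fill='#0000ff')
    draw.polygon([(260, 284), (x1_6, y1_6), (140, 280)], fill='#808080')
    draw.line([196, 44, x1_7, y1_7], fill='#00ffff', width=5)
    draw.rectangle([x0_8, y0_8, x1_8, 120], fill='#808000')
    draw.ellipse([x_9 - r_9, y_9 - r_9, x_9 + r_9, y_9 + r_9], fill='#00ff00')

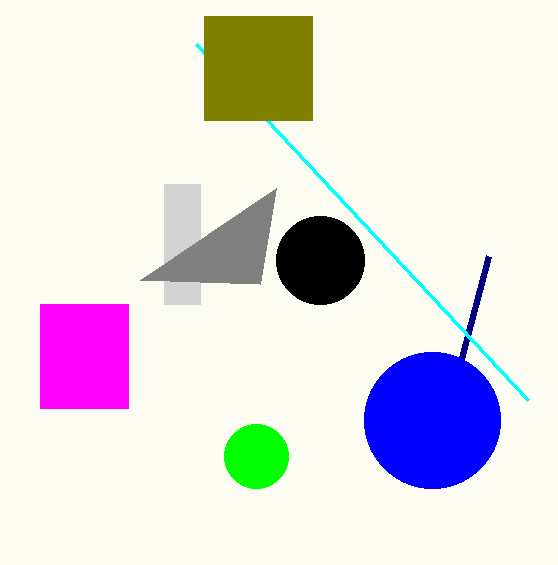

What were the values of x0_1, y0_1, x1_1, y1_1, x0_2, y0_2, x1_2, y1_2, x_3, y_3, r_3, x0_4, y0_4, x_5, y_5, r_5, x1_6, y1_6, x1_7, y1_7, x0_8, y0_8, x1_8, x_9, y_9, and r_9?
x0_1 = 164; y0_1 = 184; x1_1 = 200; y1_1 = 304; x0_2 = 40; y0_2 = 304; x1_2 = 128; y1_2 = 408; x_3 = 320; y_3 = 260; r_3 = 44; x0_4 = 488; y0_4 = 256; x_5 = 432; y_5 = 420; r_5 = 68; x1_6 = 276; y1_6 = 188; x1_7 = 528; y1_7 = 400; x0_8 = 204; y0_8 = 16; x1_8 = 312; x_9 = 256; y_9 = 456; r_9 = 32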